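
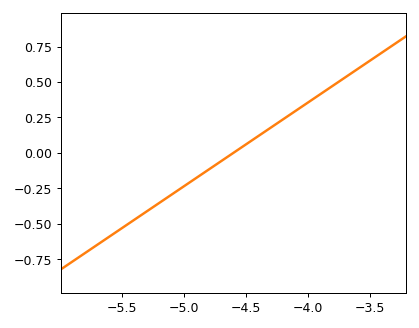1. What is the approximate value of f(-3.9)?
0.42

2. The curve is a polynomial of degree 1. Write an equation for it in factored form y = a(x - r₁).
y = 0.59(x + 4.6)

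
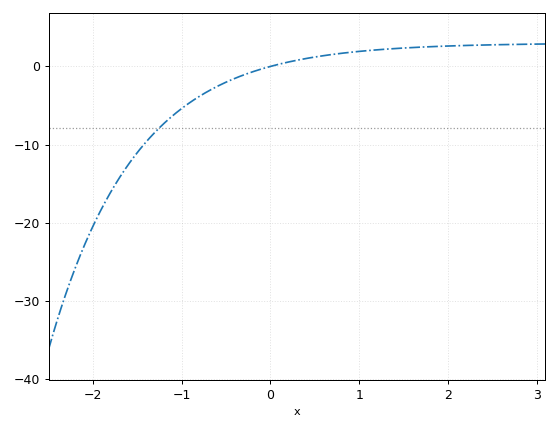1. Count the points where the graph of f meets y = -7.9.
1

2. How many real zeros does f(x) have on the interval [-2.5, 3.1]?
1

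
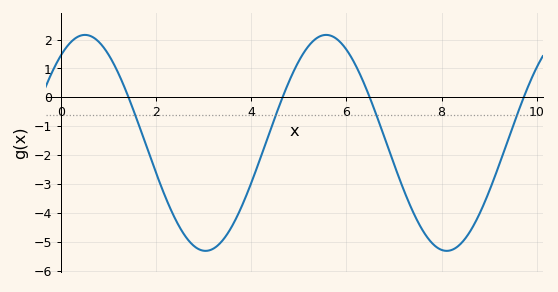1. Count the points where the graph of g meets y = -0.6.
4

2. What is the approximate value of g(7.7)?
-4.8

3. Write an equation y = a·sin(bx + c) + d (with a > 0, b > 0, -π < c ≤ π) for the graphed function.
y = 3.74sin(1.2x + 0.94) - 1.58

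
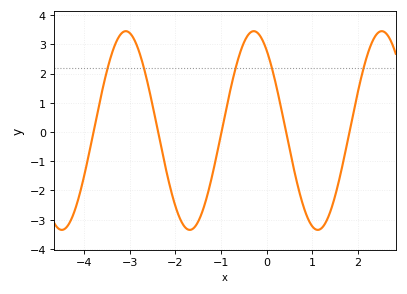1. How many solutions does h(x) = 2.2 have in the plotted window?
5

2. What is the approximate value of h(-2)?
-2.5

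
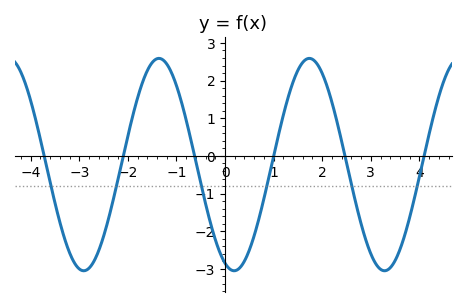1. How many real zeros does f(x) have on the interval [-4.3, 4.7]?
6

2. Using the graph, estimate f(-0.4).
-1.3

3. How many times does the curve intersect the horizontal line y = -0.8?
6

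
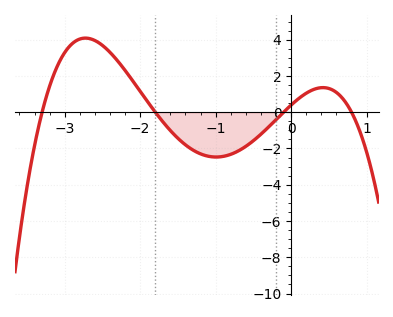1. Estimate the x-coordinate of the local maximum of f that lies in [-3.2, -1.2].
-2.7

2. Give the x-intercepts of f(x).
-3.3, -1.8, -0.1, 0.8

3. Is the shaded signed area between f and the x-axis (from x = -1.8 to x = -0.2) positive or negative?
negative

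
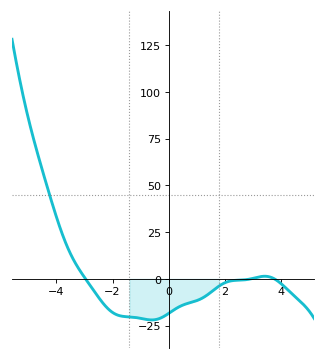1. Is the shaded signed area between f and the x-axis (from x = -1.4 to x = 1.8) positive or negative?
negative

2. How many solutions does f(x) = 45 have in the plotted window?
1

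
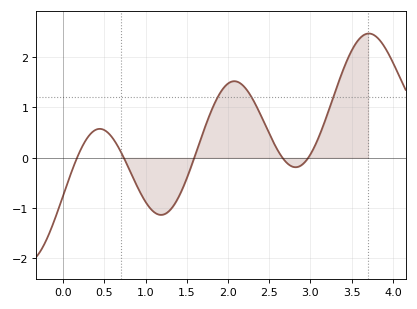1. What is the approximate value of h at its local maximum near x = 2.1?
1.52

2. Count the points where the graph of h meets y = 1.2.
3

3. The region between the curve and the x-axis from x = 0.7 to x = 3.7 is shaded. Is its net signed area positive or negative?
positive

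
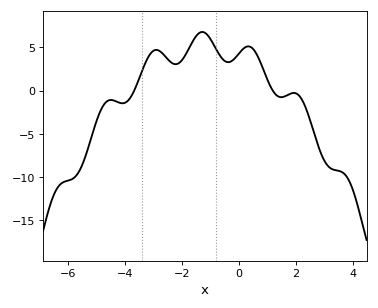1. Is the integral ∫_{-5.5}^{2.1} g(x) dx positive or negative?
positive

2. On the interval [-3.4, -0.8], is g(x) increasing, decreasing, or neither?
neither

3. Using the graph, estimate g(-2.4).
3.5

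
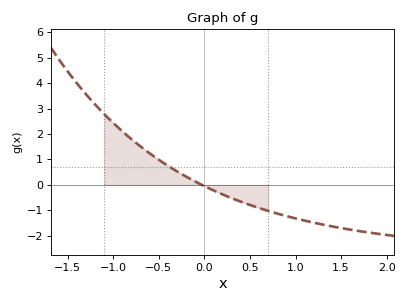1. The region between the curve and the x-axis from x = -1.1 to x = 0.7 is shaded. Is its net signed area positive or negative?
positive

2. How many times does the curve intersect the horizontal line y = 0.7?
1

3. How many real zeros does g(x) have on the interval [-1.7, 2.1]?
1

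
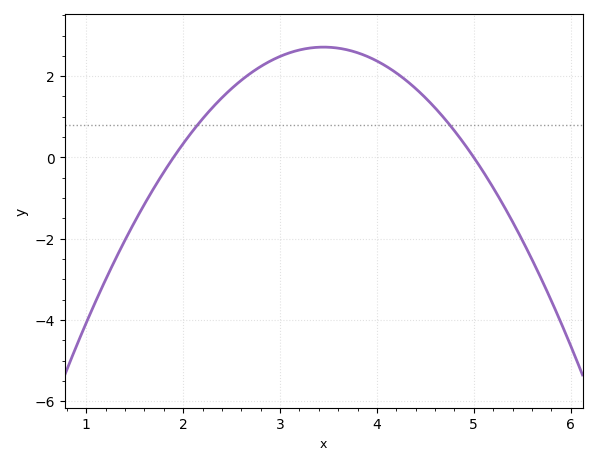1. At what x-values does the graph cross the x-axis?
1.9, 5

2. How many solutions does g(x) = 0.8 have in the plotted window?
2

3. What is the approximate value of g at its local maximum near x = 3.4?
2.71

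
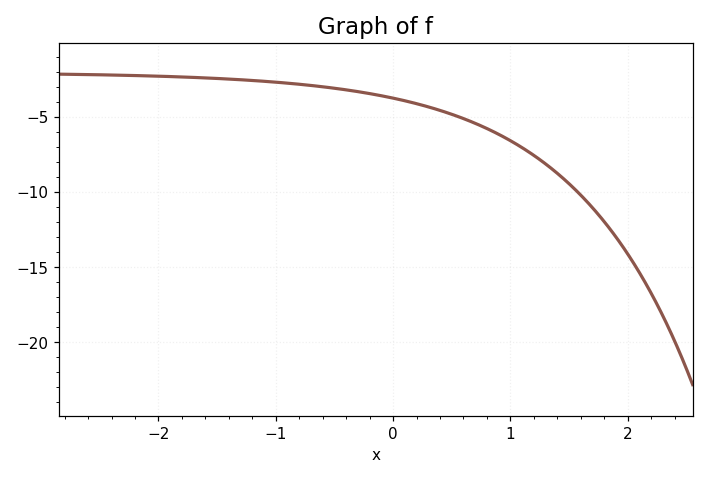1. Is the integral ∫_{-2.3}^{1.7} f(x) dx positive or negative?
negative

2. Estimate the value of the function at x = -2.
-2.5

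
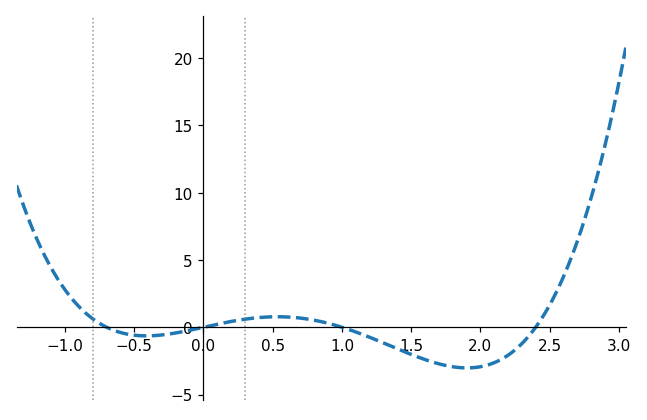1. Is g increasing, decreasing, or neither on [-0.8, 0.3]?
neither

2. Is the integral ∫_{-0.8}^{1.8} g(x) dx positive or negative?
negative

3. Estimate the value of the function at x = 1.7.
-2.5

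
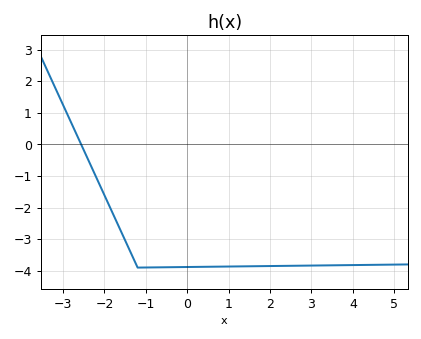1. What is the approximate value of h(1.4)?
-3.9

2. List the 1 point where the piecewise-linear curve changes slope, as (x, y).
(-1.2, -3.9)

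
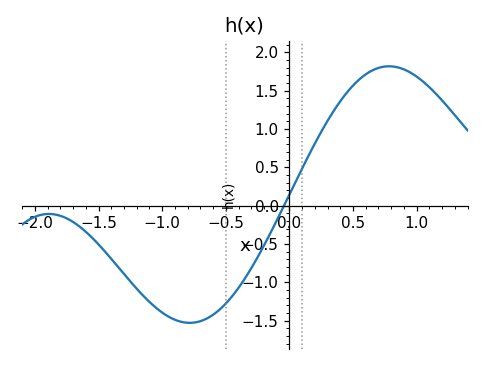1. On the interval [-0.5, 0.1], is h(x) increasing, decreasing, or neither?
increasing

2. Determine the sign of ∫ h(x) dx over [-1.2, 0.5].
negative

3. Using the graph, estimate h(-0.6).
-1.42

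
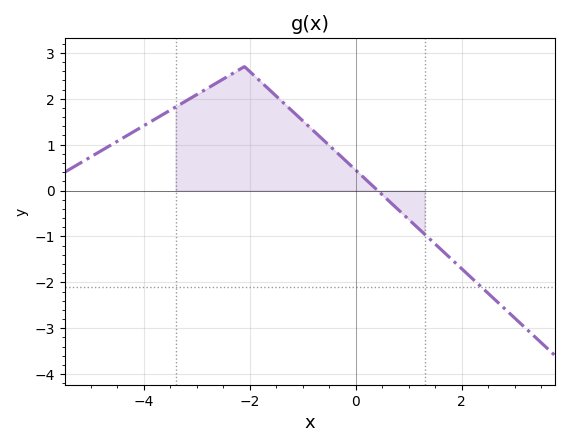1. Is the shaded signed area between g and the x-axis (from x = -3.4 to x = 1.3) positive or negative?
positive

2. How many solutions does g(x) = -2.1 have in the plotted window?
1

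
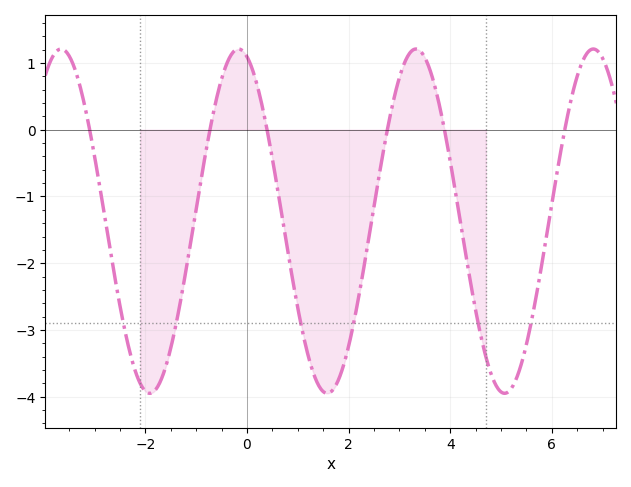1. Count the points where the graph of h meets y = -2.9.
6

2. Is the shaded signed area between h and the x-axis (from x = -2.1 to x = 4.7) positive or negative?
negative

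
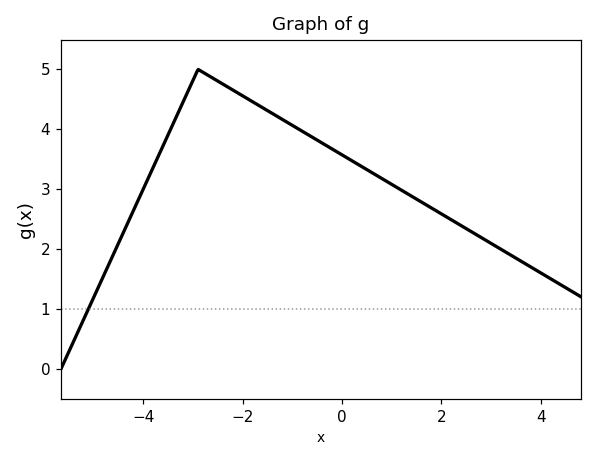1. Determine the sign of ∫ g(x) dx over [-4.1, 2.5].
positive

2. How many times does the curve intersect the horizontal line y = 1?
1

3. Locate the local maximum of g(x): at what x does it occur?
-2.8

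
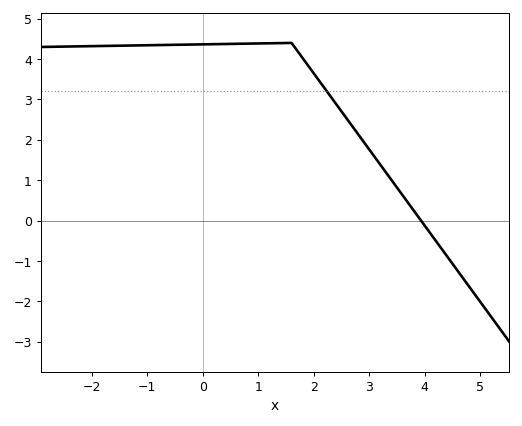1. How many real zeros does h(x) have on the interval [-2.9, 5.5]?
1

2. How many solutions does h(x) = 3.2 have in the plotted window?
1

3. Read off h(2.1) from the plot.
3.5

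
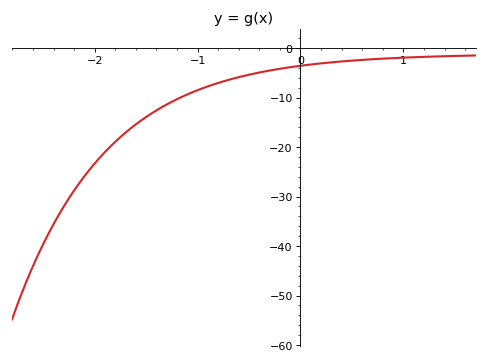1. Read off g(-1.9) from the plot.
-21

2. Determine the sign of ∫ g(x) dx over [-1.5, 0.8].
negative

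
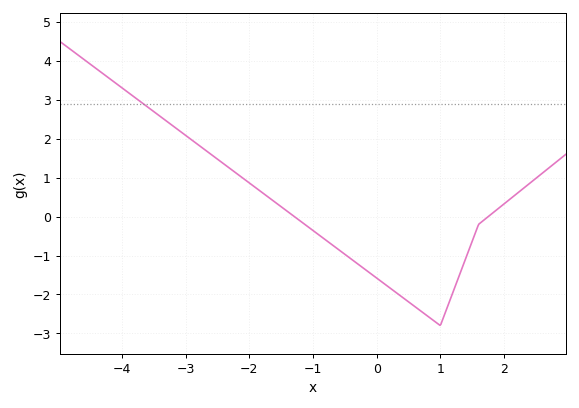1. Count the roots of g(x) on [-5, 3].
2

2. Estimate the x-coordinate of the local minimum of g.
1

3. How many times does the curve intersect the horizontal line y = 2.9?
1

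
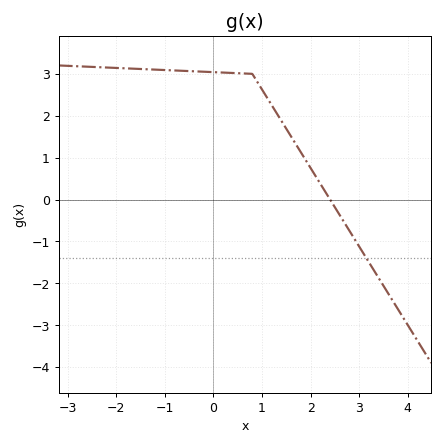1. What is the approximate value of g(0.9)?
2.81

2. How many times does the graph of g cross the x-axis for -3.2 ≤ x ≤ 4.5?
1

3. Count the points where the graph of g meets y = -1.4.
1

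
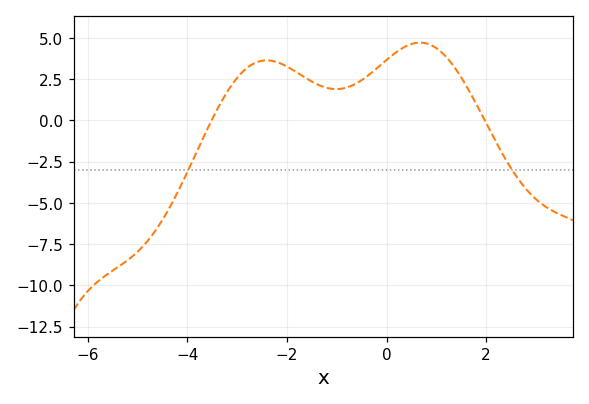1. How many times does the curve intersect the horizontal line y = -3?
2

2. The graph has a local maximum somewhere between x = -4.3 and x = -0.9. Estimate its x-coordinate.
-2.4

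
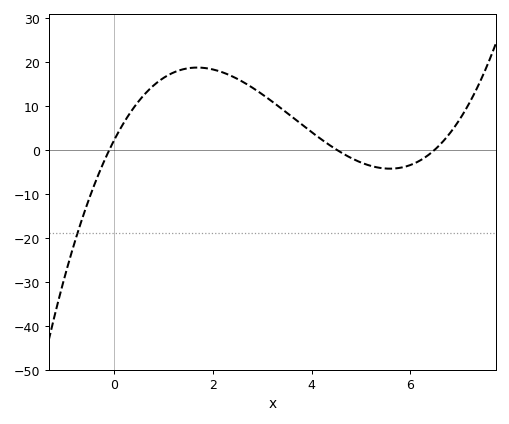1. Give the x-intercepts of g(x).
-0.2, 4.6, 6.6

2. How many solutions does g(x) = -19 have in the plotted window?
1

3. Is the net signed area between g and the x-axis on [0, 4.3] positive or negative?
positive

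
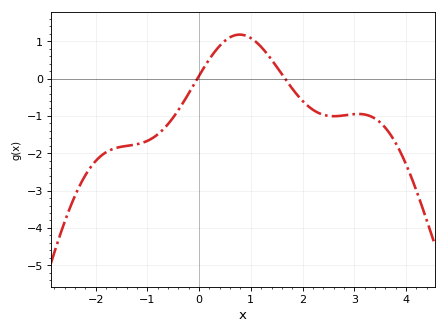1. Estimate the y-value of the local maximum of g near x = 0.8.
1.18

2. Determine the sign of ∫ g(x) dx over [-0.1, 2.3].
positive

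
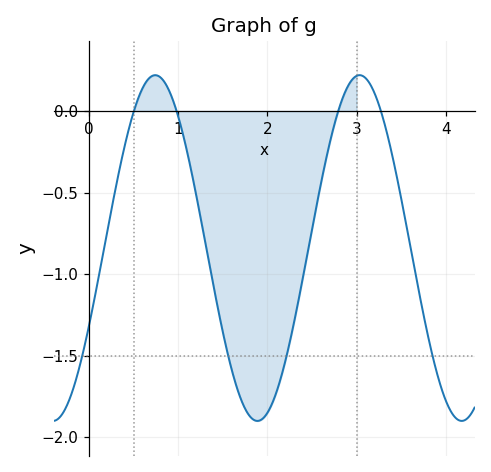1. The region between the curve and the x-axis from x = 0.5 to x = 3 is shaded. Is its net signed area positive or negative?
negative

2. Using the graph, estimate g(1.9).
-1.9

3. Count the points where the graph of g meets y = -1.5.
4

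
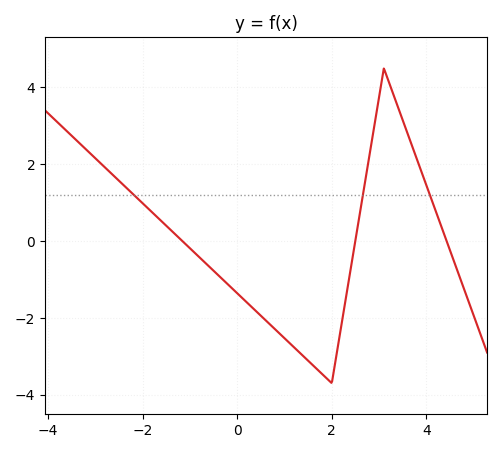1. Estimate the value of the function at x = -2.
0.986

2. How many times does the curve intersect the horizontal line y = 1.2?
3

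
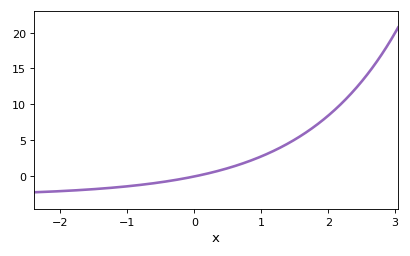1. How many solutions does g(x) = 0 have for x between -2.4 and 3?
1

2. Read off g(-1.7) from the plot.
-2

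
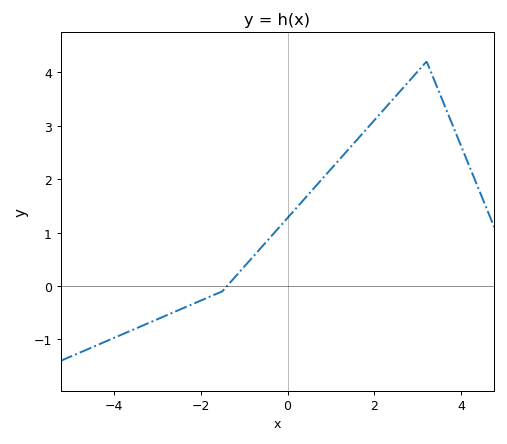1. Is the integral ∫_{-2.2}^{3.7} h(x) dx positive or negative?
positive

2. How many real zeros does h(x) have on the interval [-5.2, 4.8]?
1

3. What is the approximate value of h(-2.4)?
-0.4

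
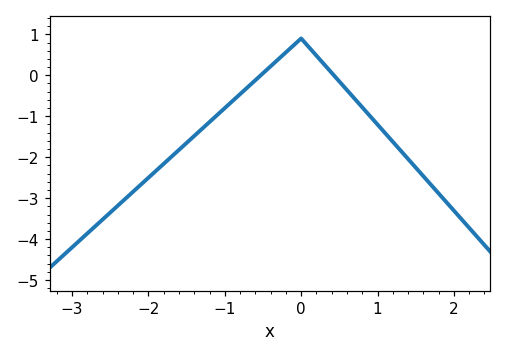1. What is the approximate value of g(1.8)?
-2.9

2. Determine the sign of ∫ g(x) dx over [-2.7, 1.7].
negative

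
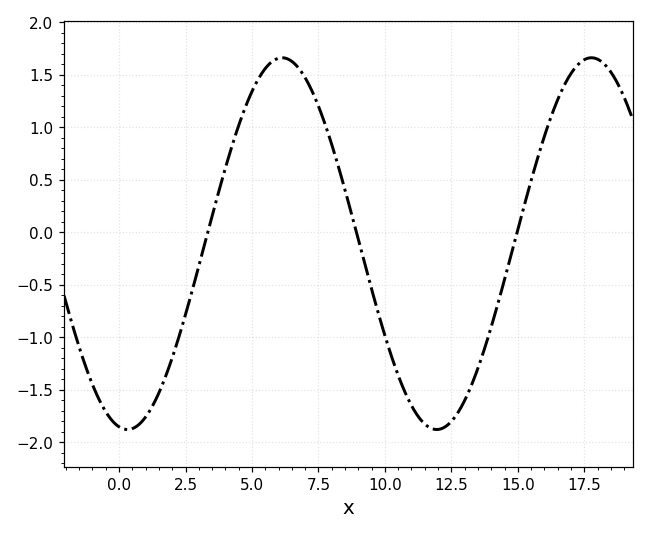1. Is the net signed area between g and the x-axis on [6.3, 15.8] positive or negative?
negative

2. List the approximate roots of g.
3.5, 9, 15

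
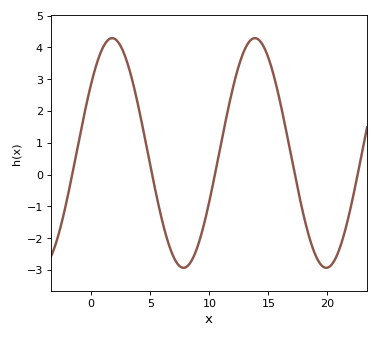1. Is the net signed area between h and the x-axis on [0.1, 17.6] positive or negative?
positive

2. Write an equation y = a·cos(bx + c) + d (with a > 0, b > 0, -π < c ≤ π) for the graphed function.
y = 3.61cos(0.52x - 0.92) + 0.68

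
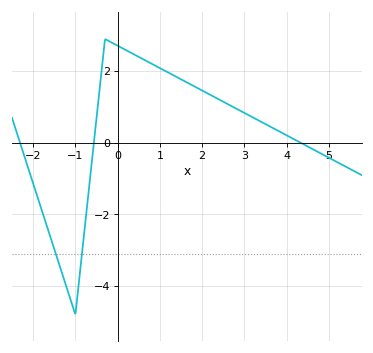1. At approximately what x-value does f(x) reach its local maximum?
-0.3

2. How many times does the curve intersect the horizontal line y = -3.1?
2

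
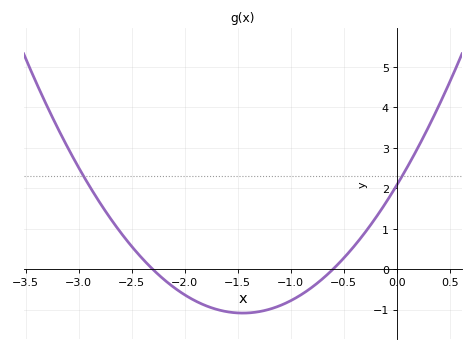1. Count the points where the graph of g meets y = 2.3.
2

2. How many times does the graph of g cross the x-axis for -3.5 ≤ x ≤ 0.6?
2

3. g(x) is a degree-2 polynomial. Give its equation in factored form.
y = 1.5(x + 2.3)(x + 0.6)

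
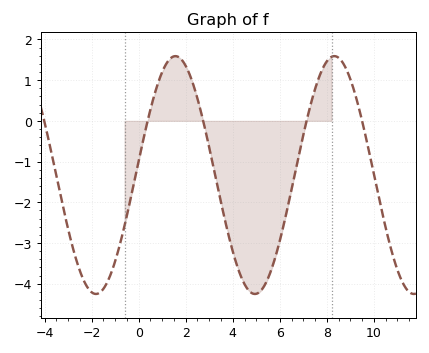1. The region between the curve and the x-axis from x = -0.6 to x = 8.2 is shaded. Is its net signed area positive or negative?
negative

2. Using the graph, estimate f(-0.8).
-3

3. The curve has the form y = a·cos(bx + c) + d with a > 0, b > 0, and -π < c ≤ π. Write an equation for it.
y = 2.92cos(0.93x - 1.5) - 1.33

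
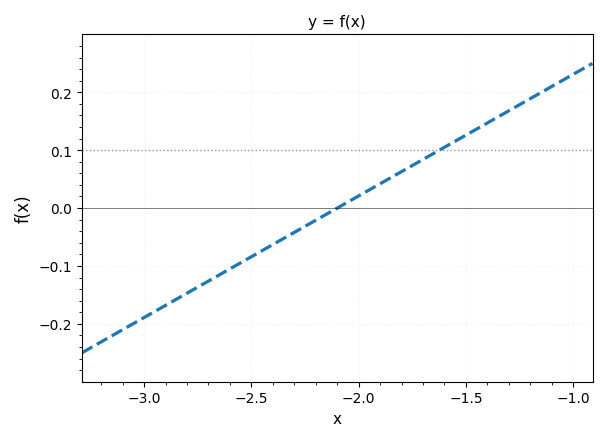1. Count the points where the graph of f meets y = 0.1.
1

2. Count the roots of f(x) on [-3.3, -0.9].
1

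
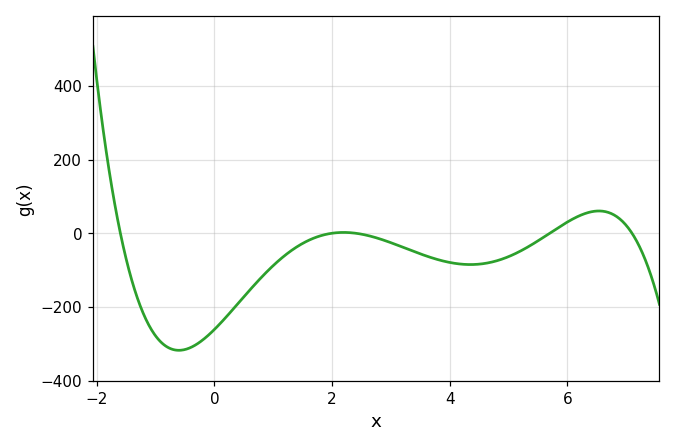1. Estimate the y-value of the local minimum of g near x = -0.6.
-320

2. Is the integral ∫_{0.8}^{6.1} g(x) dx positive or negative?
negative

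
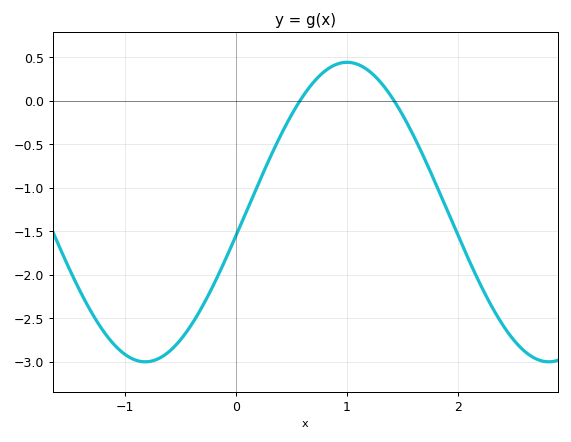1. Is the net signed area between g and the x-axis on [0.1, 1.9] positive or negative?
negative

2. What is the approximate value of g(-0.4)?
-2.58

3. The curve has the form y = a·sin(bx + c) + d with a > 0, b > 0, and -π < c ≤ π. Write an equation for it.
y = 1.72sin(1.73x - 0.162) - 1.28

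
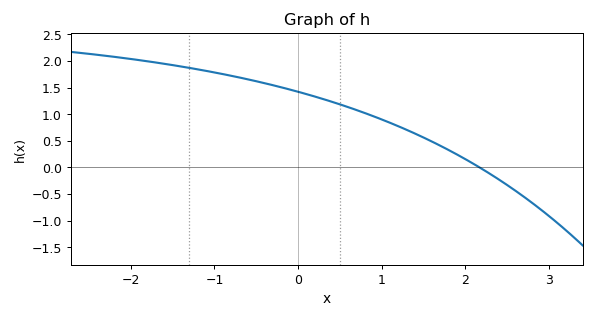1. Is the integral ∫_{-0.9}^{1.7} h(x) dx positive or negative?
positive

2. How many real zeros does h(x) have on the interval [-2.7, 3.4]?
1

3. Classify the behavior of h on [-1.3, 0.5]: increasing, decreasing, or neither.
decreasing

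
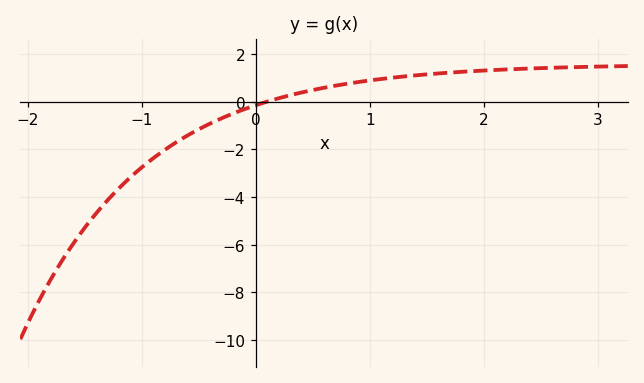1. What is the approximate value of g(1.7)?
1.23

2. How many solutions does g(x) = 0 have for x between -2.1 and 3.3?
1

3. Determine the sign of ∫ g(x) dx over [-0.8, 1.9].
positive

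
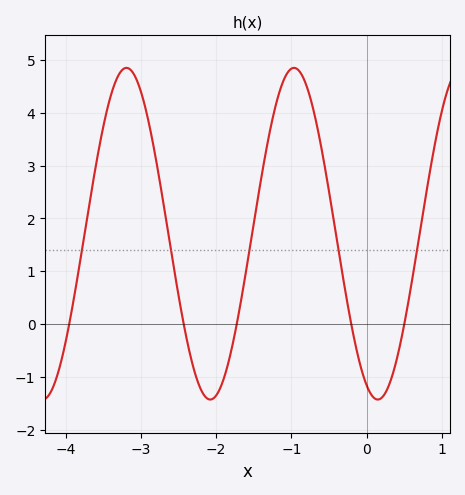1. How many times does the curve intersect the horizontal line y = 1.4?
5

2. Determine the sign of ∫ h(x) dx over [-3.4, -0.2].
positive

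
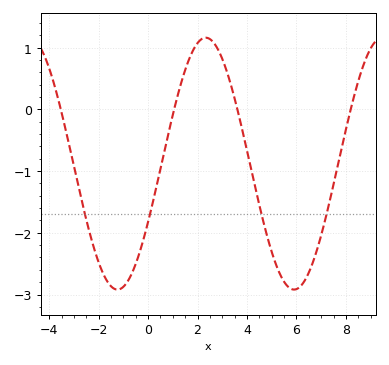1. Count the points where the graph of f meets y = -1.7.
4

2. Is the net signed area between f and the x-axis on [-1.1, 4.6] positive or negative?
negative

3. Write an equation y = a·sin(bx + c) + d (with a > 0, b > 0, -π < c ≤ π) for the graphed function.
y = 2.04sin(0.88x - 0.482) - 0.88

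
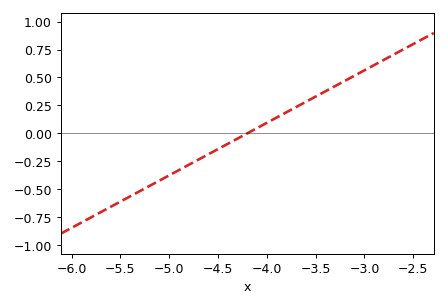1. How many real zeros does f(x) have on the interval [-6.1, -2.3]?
1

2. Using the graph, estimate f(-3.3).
0.4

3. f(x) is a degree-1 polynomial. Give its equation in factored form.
y = 0.47(x + 4.2)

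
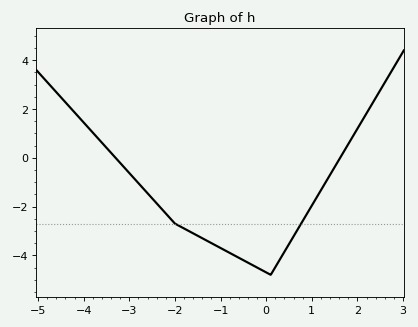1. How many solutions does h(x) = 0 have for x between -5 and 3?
2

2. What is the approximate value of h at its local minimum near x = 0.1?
-4.8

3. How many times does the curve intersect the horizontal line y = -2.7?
2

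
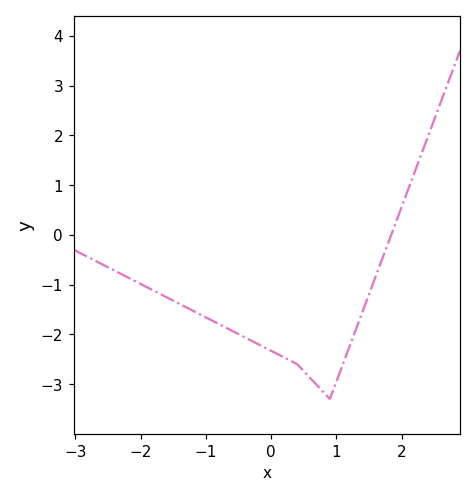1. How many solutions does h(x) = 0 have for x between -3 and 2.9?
1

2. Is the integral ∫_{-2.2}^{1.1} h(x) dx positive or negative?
negative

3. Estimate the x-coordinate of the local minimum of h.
0.9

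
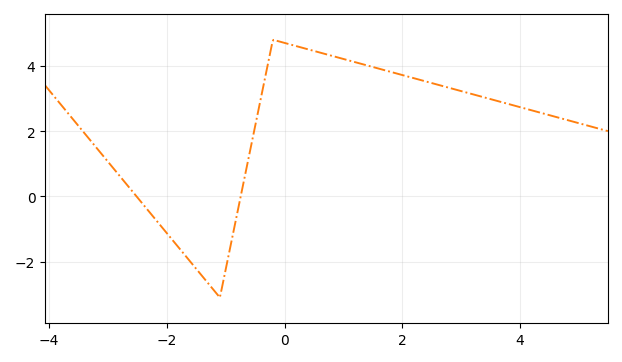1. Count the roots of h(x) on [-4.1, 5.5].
2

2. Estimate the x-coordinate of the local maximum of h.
-0.2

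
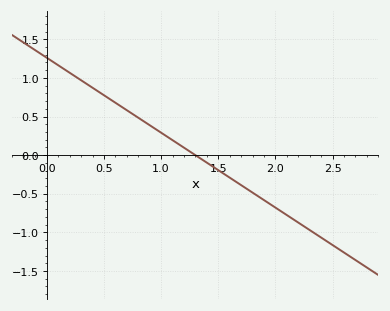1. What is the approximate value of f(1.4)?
-0.1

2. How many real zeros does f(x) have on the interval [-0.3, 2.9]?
1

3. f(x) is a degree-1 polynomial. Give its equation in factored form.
y = -0.97(x - 1.3)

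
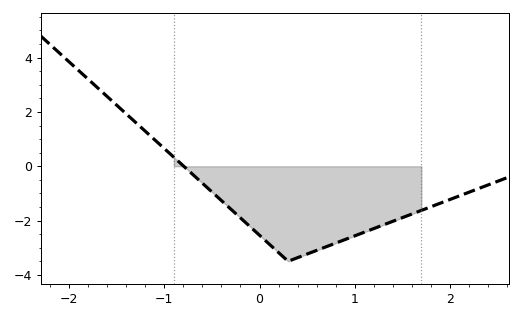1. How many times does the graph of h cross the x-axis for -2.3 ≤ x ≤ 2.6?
1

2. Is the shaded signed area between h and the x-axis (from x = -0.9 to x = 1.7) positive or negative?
negative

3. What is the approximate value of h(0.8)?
-2.8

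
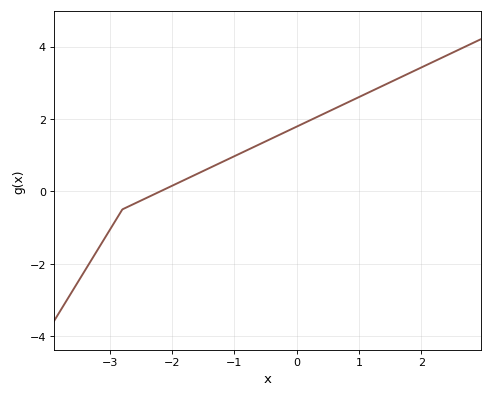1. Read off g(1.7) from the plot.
3.2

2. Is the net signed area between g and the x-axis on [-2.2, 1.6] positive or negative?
positive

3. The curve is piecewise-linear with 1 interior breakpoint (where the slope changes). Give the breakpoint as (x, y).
(-2.8, -0.5)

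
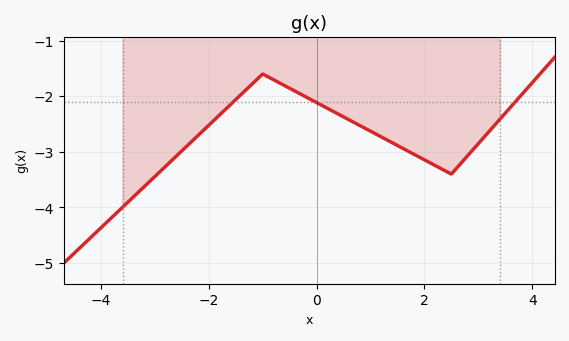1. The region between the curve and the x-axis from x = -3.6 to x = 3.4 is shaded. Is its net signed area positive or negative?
negative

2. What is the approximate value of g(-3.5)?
-3.9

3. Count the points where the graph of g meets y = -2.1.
3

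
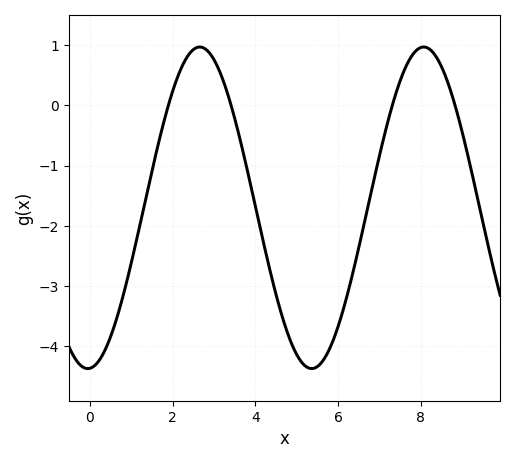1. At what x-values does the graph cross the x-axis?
1.9, 3.41, 7.31, 8.83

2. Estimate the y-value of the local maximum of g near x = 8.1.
0.97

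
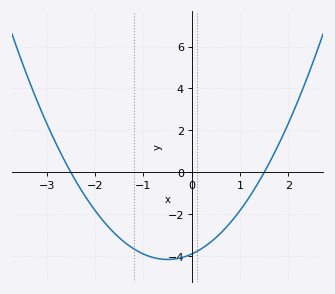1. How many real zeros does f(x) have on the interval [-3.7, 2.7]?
2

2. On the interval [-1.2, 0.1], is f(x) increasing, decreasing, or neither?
neither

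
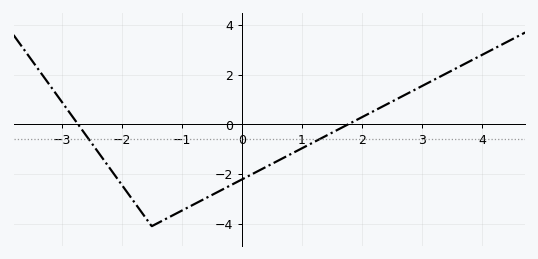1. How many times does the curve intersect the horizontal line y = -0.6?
2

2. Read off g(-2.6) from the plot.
-0.415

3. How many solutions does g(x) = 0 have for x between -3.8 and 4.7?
2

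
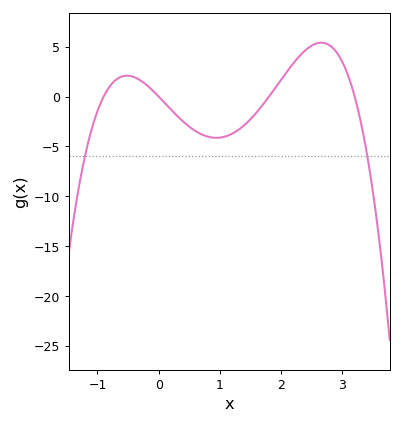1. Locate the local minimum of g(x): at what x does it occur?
0.94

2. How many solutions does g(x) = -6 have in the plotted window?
2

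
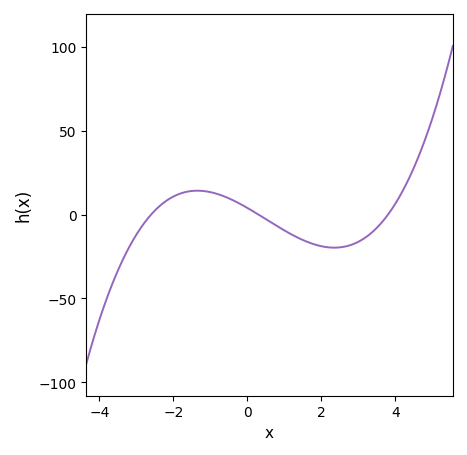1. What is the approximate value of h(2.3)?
-20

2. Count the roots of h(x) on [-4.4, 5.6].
3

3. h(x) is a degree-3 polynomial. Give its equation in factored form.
y = 1.34(x + 2.6)(x - 0.3)(x - 3.8)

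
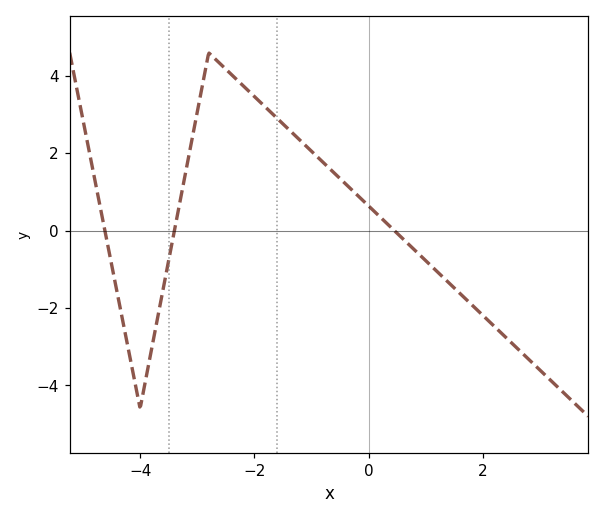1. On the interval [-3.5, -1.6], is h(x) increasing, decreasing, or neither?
neither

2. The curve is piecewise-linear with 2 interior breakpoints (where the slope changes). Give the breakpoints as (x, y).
(-4, -4.6); (-2.8, 4.6)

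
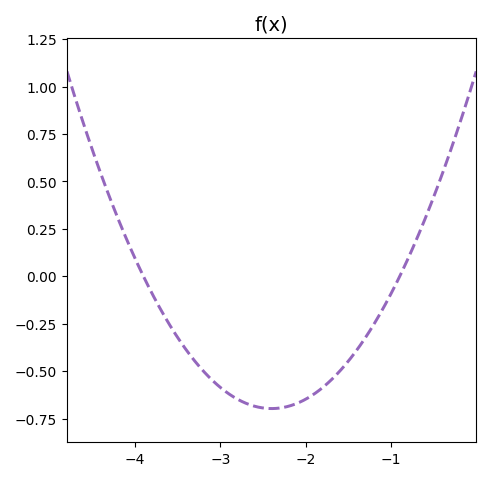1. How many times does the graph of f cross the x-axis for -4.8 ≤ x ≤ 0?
2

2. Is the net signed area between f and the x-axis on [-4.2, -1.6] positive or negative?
negative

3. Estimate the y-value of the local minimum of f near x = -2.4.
-0.698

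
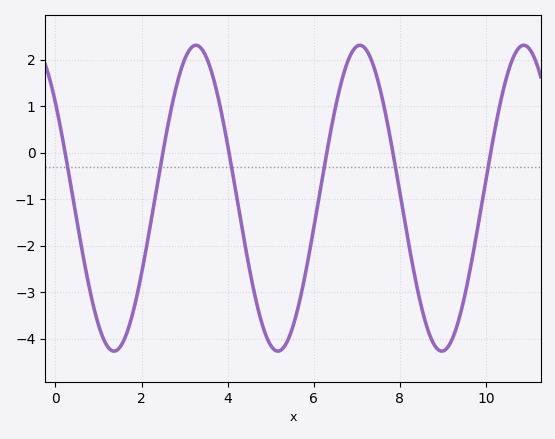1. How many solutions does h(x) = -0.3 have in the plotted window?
6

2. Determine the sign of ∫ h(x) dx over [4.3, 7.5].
negative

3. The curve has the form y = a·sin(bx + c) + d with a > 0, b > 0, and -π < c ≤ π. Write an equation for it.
y = 3.29sin(1.6x + 2.5) - 0.98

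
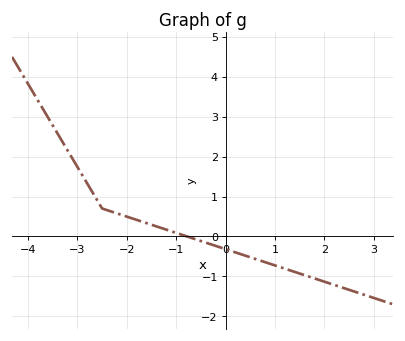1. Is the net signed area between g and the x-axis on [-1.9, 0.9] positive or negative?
negative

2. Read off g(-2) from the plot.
0.496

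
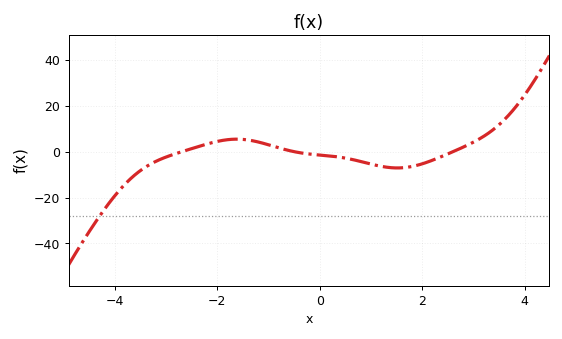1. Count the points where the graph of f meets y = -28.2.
1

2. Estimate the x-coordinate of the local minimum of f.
1.6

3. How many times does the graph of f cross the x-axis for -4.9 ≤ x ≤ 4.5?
3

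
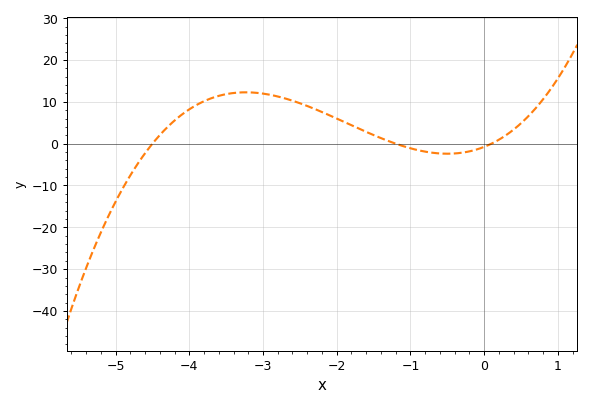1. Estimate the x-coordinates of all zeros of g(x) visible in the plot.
-4.5, -1.2, 0.1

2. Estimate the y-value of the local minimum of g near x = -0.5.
-2.4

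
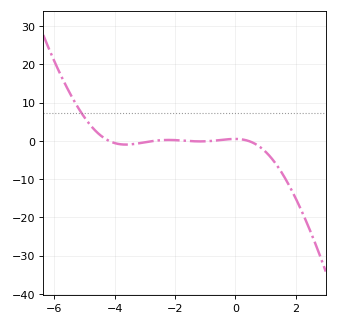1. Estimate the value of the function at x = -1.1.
-0.129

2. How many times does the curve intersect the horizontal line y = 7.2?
1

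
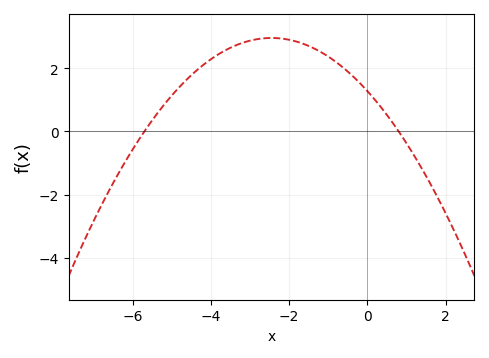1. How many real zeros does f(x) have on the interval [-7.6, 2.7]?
2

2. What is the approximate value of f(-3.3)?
2.8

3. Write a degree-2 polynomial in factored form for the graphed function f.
y = -0.28(x + 5.7)(x - 0.8)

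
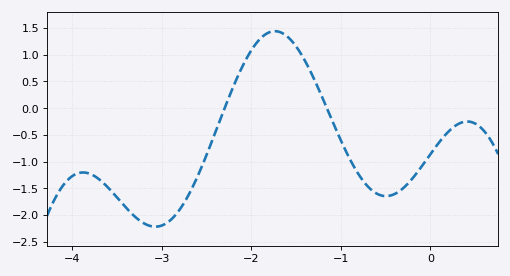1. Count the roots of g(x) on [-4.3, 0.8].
2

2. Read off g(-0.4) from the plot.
-1.6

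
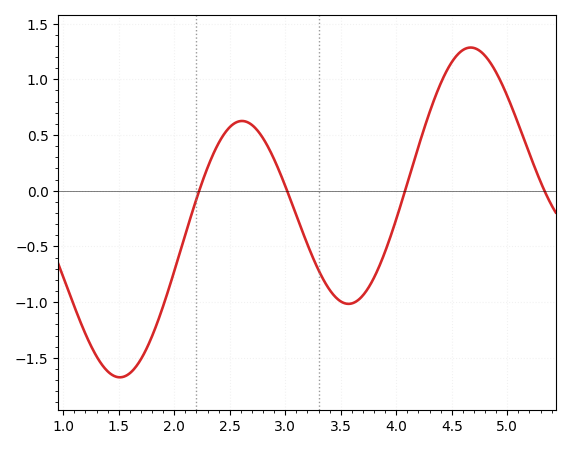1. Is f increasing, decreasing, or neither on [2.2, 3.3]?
neither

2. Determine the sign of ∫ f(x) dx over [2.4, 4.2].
negative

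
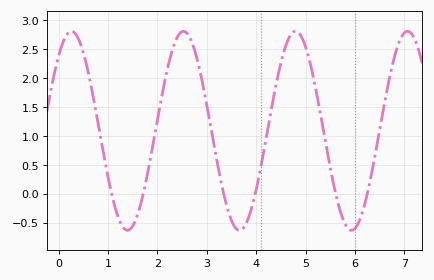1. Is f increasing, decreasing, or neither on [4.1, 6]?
neither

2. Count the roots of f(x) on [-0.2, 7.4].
6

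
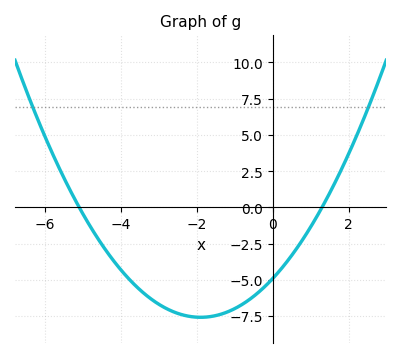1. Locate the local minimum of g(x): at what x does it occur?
-1.8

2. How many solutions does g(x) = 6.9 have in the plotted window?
2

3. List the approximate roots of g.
-5.2, 1.2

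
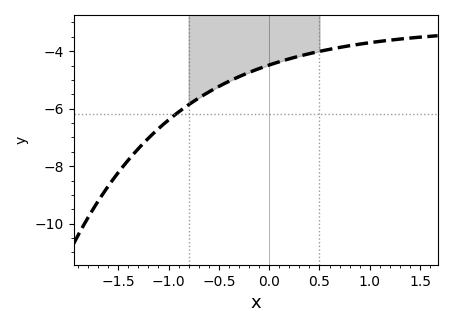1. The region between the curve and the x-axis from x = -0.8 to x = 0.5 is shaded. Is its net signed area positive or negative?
negative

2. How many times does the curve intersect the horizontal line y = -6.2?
1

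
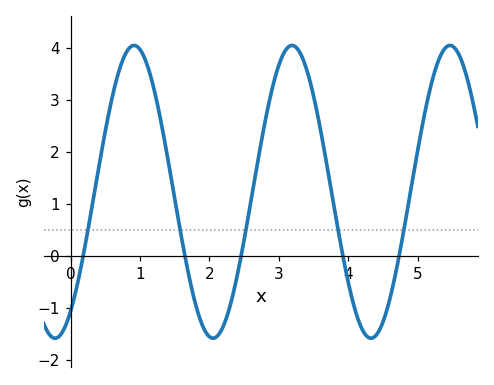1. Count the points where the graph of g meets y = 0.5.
5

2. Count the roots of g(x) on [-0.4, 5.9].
5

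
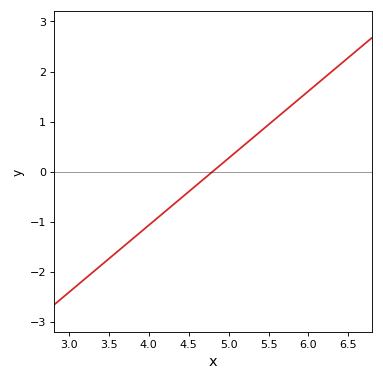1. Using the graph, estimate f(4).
-1.1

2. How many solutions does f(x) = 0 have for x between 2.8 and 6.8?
1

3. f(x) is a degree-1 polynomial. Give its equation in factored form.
y = 1.34(x - 4.8)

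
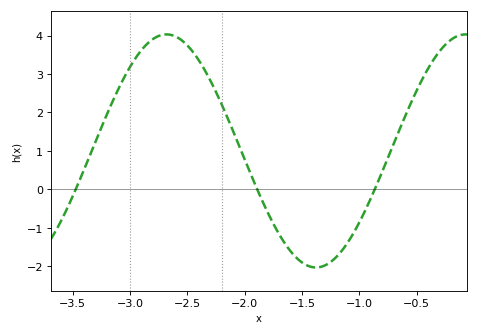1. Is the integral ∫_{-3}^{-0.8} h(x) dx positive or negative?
positive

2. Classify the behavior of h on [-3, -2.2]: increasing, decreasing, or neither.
neither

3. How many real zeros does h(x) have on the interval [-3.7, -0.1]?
3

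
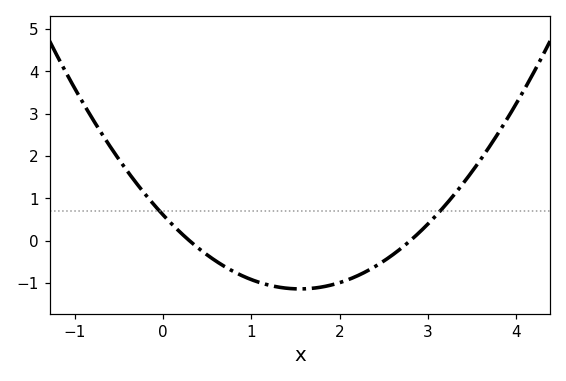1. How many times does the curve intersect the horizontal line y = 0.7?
2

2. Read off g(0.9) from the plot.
-0.8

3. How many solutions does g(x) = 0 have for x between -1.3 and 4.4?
2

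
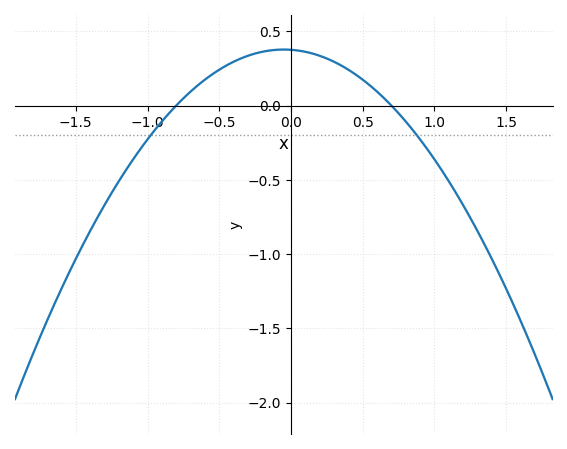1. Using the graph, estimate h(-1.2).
-0.5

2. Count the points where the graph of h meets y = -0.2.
2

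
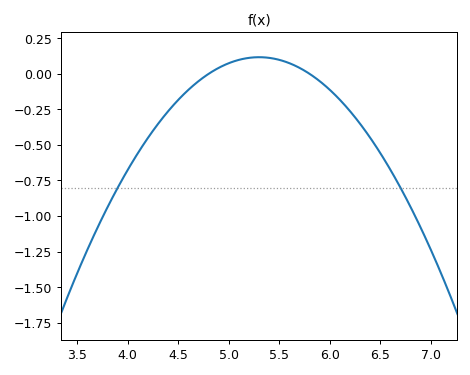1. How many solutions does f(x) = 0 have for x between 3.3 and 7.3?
2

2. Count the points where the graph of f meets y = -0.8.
2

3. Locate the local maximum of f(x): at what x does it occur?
5.3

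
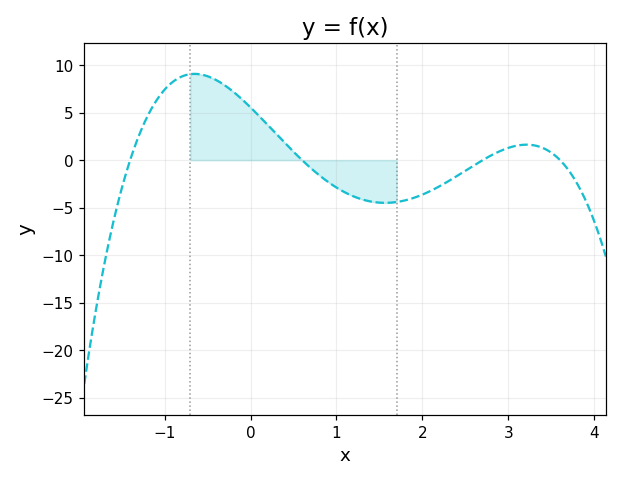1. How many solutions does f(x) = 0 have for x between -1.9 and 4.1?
4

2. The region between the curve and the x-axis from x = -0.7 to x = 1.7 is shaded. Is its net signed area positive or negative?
positive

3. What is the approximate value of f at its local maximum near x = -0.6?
9.08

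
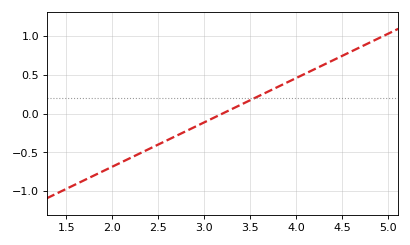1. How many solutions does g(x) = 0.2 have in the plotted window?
1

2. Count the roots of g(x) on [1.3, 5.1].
1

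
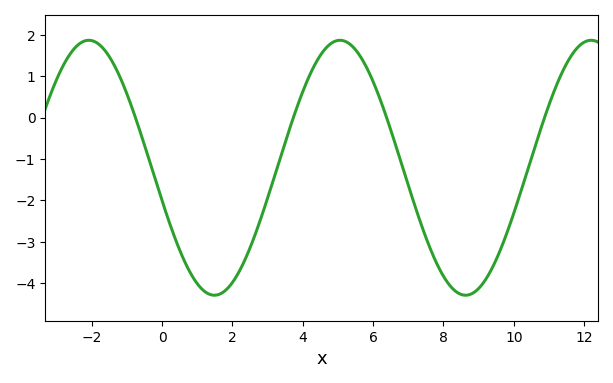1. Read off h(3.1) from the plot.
-1.7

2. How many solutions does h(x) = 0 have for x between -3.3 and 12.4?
4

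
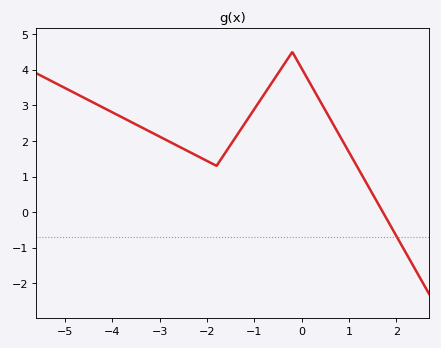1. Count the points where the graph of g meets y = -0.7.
1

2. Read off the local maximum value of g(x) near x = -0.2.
4.5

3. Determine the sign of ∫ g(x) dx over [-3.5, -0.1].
positive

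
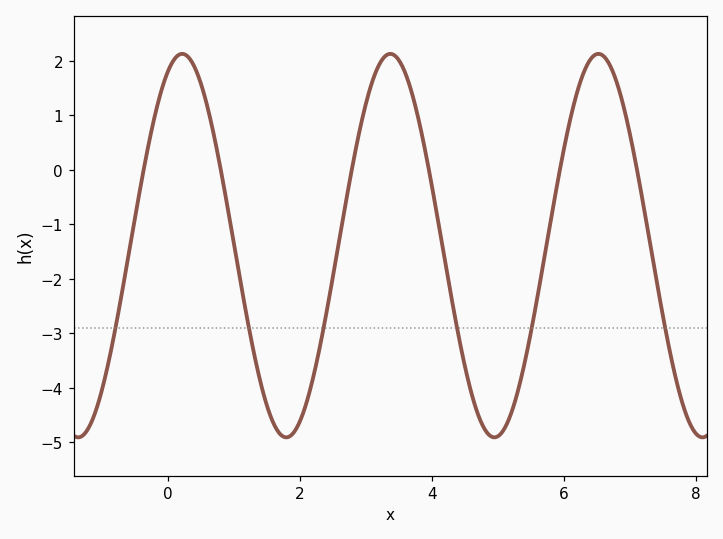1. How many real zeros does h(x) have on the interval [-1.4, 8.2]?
6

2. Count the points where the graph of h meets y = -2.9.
6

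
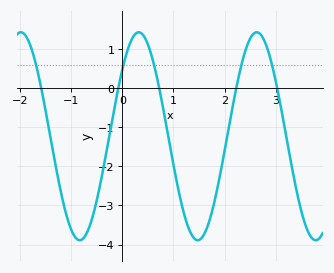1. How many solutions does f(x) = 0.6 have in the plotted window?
5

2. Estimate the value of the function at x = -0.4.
-2.24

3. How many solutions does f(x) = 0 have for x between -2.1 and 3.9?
5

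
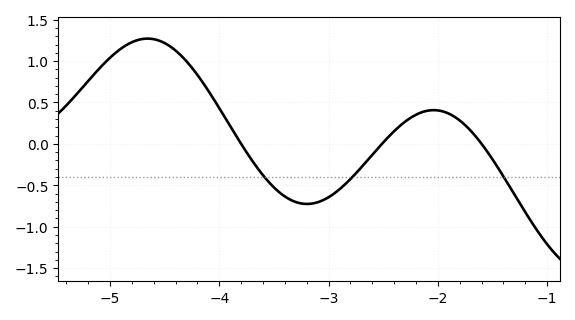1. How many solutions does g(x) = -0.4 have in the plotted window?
3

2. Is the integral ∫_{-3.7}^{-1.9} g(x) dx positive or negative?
negative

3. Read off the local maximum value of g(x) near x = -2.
0.4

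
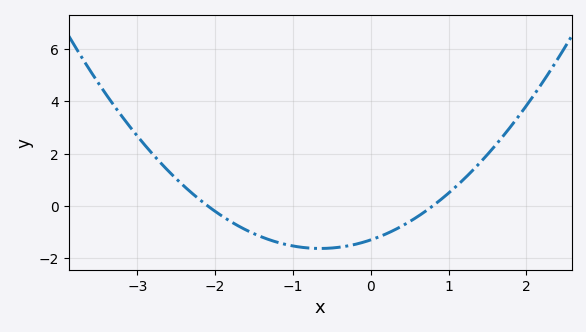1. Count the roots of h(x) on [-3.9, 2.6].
2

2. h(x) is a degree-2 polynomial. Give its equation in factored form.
y = 0.78(x + 2.1)(x - 0.8)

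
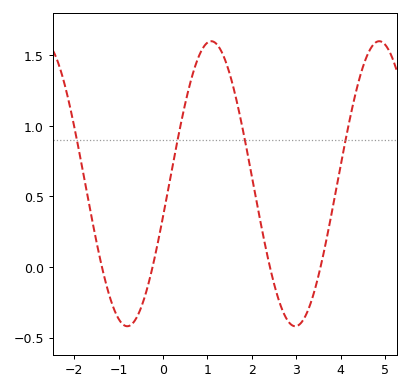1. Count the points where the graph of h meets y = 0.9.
4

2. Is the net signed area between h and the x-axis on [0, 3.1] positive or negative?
positive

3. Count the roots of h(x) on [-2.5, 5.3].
4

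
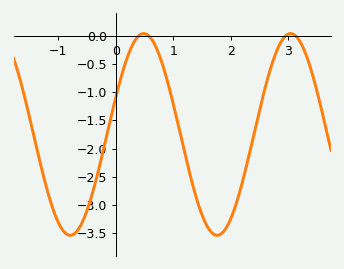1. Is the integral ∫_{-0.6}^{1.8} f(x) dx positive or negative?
negative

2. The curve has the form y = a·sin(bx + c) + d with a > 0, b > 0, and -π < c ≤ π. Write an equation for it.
y = 1.79sin(2.46x + 0.37) - 1.75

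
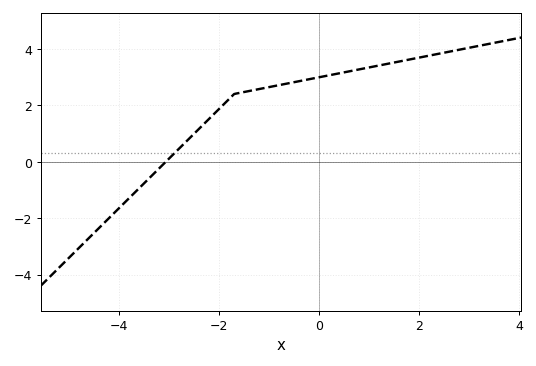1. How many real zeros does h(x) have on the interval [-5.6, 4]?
1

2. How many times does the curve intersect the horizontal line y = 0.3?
1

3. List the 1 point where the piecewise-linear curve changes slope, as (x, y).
(-1.7, 2.4)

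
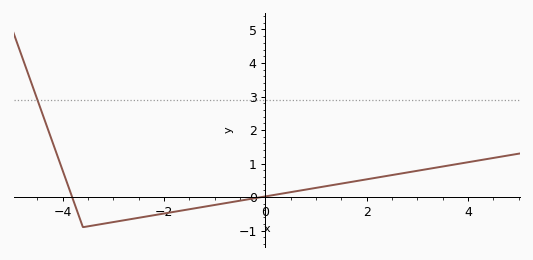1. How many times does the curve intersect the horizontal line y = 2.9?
1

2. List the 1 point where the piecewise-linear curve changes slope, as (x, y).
(-3.6, -0.9)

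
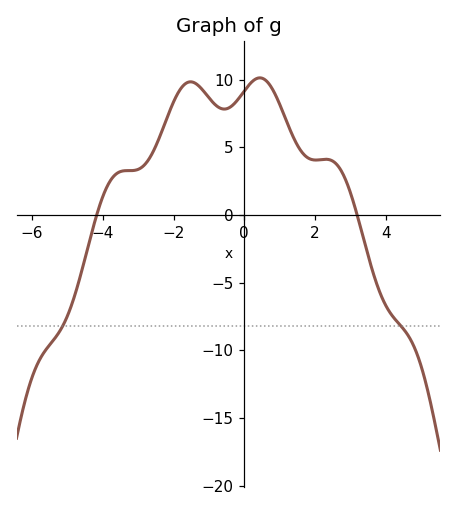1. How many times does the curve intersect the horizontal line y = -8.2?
2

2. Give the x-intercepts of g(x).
-4.2, 3.2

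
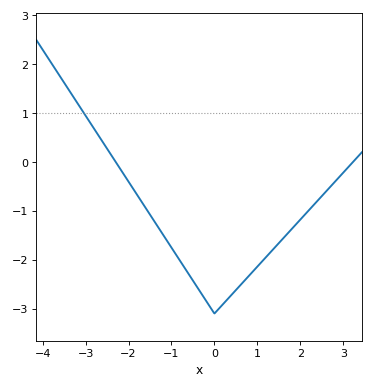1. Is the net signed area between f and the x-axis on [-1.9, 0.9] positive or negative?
negative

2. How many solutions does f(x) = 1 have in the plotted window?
1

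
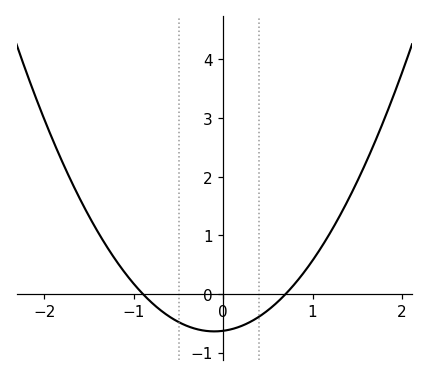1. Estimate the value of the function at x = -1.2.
0.57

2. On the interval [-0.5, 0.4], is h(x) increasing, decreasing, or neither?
neither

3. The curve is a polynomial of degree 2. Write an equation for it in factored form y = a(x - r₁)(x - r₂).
y = 1(x + 0.9)(x - 0.7)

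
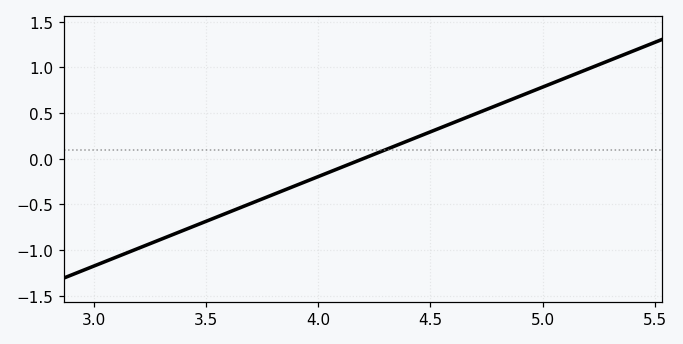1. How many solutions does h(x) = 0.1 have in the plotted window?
1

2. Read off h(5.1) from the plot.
0.9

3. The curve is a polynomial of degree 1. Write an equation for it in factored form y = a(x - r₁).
y = 0.98(x - 4.2)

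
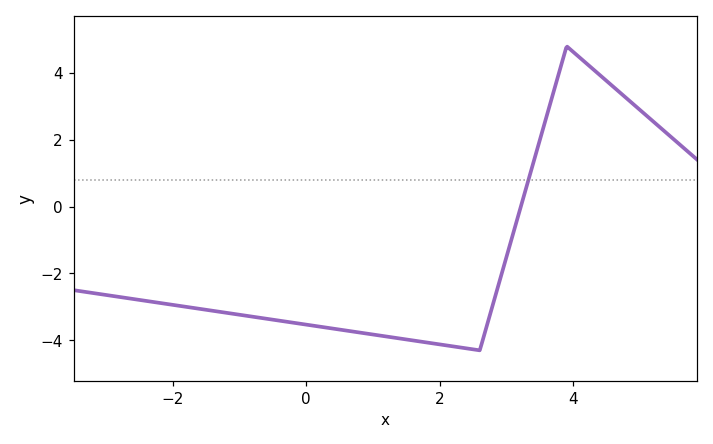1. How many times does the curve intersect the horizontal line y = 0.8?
1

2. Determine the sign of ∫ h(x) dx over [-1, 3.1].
negative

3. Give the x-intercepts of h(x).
3.2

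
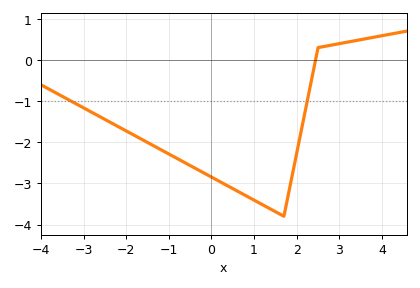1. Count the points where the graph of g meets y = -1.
2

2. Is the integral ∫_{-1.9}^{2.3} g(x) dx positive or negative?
negative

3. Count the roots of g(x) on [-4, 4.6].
1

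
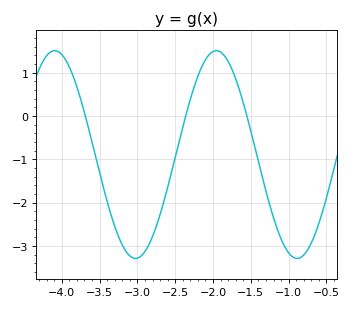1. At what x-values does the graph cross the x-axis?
-3.69, -2.36, -1.55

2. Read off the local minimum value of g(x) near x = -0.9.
-3.29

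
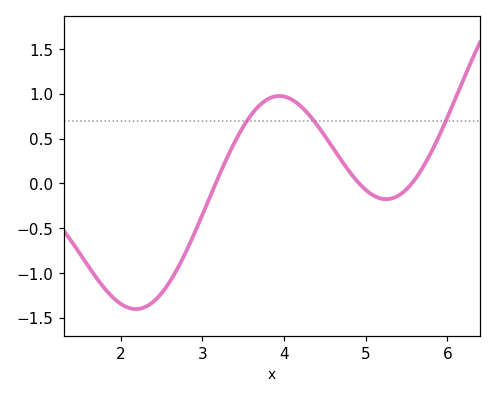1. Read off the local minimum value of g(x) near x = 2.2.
-1.4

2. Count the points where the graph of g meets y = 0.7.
3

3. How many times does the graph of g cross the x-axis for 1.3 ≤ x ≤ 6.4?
3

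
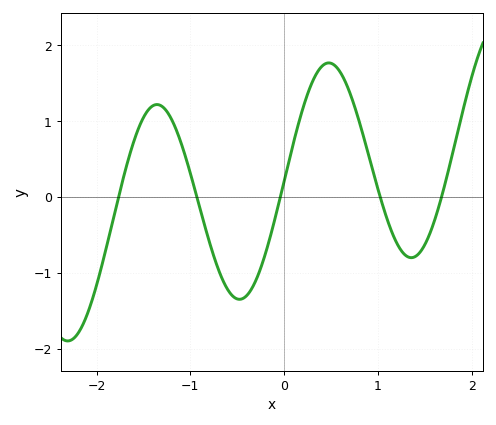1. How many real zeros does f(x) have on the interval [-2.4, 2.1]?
5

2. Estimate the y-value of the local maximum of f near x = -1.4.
1.22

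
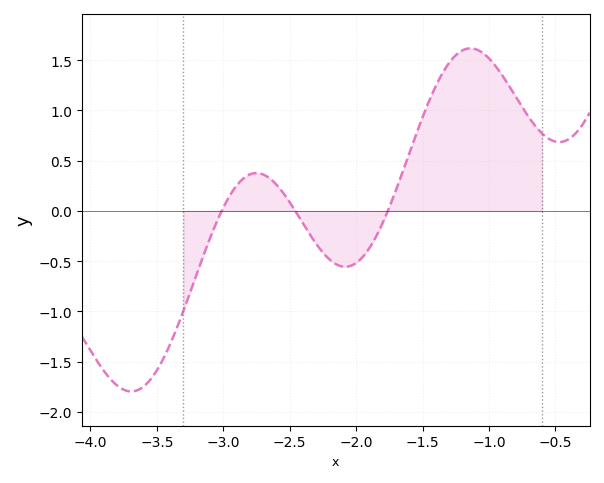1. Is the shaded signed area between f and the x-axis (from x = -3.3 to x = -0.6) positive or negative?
positive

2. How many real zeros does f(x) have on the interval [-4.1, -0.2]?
3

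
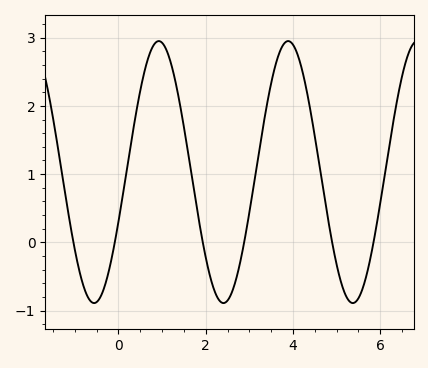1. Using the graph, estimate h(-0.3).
-0.6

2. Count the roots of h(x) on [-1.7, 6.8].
6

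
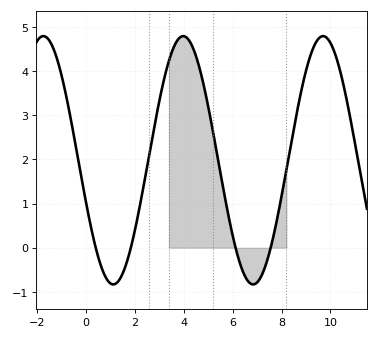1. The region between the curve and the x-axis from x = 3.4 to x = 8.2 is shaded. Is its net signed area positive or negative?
positive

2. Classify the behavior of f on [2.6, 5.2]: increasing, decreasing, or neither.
neither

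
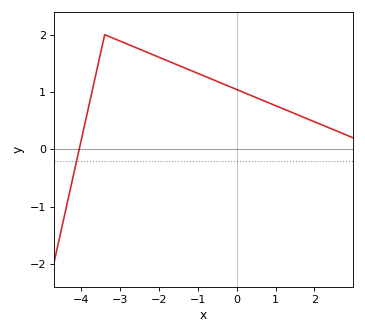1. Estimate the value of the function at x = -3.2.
1.94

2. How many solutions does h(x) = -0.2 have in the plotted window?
1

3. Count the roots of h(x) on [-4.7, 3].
1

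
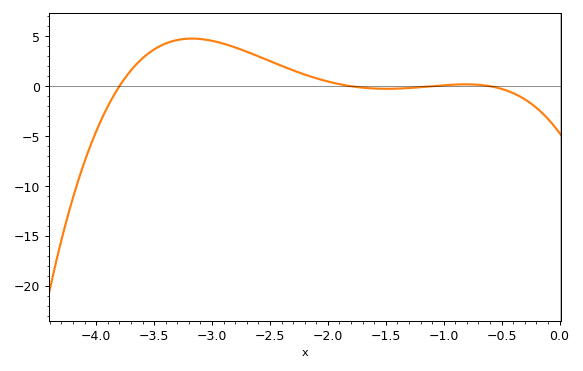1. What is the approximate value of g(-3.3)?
4.63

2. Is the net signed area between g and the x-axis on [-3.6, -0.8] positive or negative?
positive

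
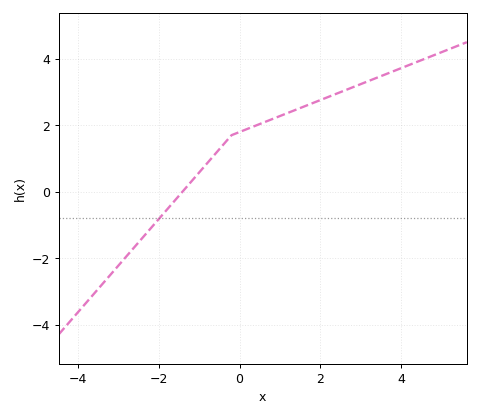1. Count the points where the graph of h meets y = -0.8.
1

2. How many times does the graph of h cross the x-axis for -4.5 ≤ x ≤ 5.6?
1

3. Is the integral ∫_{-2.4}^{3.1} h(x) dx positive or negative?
positive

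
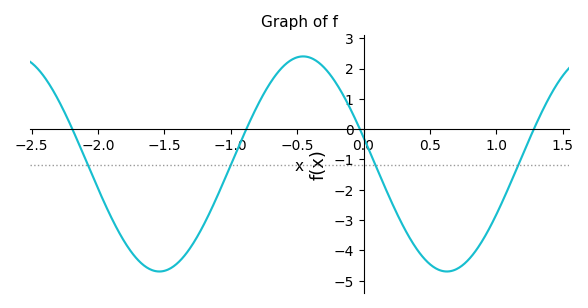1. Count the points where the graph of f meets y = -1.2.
4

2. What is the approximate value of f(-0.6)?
2.09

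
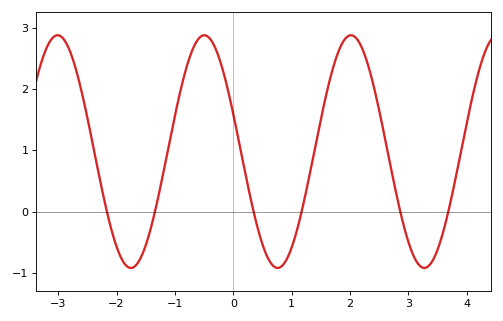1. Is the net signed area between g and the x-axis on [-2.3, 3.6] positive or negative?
positive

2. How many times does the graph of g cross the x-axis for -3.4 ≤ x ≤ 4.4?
6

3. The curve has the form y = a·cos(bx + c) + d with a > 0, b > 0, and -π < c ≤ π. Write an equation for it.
y = 1.9cos(2.5x + 1.2) + 0.98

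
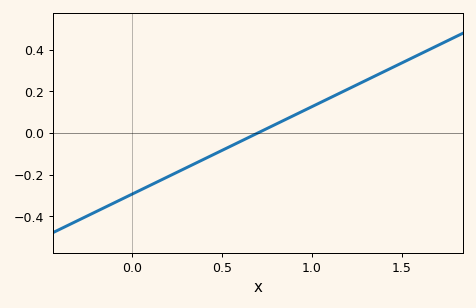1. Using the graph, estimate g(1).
0.126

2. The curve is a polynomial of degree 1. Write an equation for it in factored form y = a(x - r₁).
y = 0.42(x - 0.7)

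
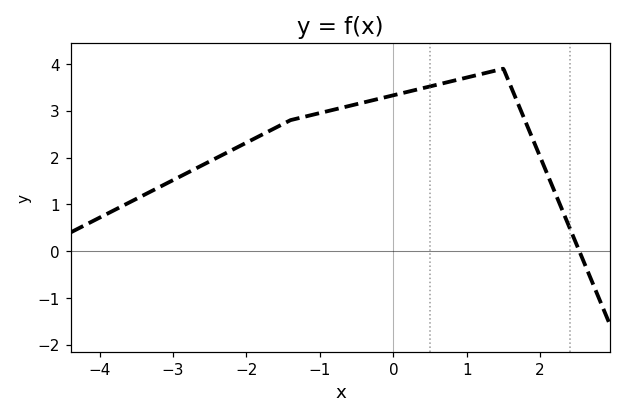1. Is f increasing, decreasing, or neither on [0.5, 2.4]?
neither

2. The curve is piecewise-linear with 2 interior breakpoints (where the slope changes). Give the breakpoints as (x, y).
(-1.4, 2.8); (1.5, 3.9)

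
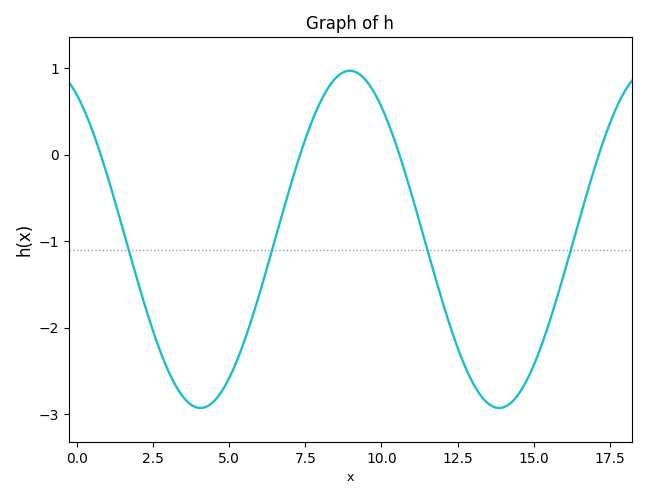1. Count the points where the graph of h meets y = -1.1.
4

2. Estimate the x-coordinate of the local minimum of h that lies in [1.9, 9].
4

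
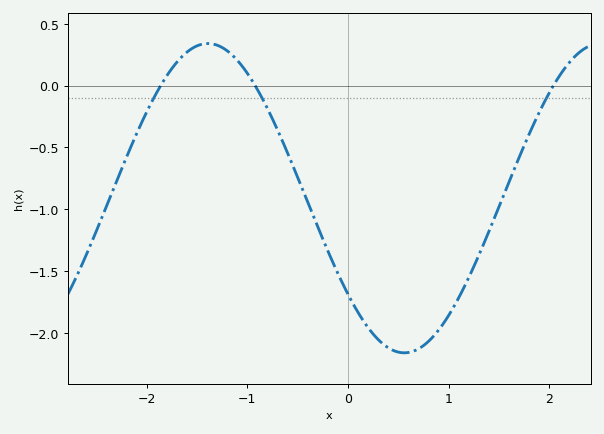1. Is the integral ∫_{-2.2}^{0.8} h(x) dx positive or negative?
negative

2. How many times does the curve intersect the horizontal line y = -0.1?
3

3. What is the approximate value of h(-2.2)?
-0.6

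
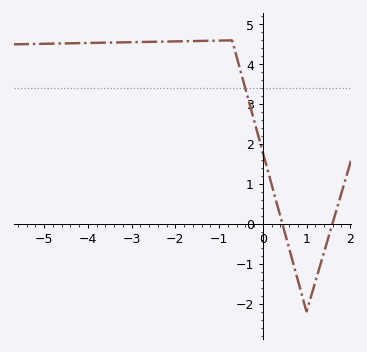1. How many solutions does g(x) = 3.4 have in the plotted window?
1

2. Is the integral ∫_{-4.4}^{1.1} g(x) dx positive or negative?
positive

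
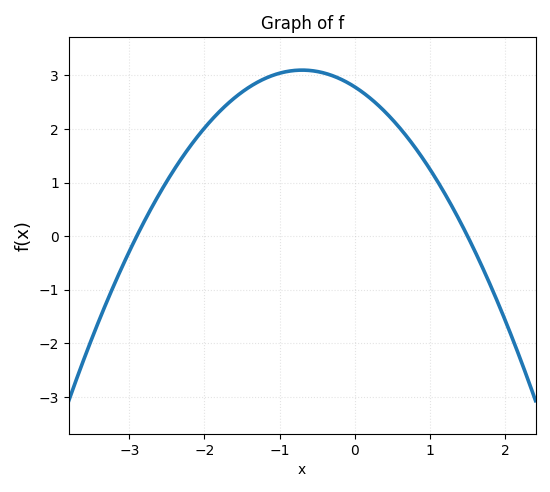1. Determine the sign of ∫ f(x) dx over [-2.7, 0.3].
positive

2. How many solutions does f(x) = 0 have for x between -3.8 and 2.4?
2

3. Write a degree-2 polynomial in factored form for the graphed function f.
y = -0.64(x + 2.9)(x - 1.5)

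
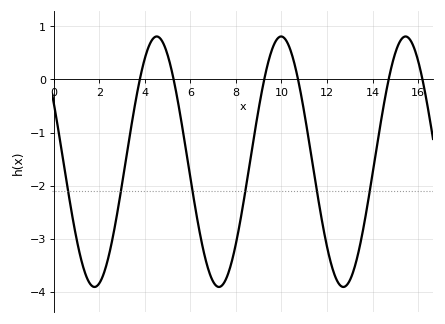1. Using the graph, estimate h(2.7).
-2.73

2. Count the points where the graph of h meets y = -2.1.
6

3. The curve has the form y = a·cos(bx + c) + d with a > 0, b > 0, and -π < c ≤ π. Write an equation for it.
y = 2.36cos(1.15x + 1.08) - 1.55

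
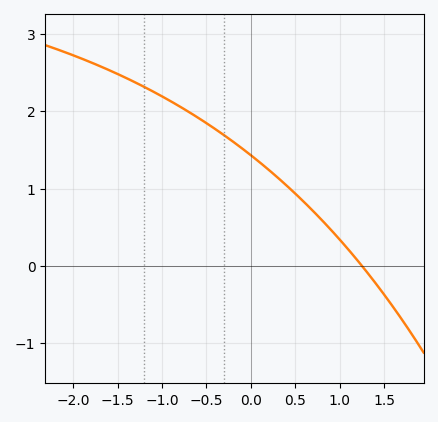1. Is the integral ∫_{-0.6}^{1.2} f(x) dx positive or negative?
positive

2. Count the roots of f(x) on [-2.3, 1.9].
1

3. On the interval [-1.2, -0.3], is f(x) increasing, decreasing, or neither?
decreasing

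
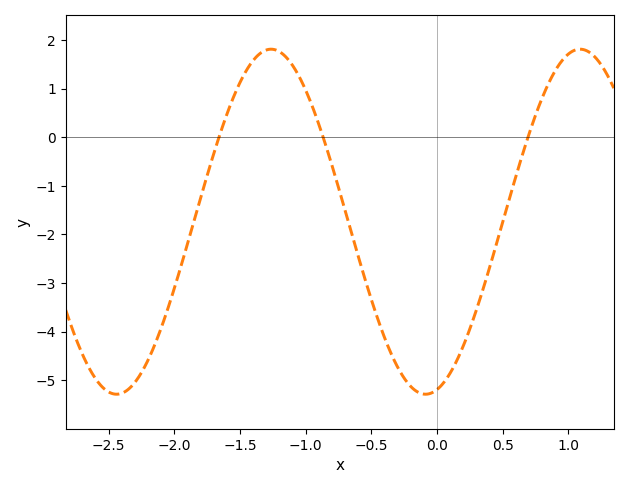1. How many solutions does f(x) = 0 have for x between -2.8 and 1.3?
3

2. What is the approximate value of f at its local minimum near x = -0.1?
-5.3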